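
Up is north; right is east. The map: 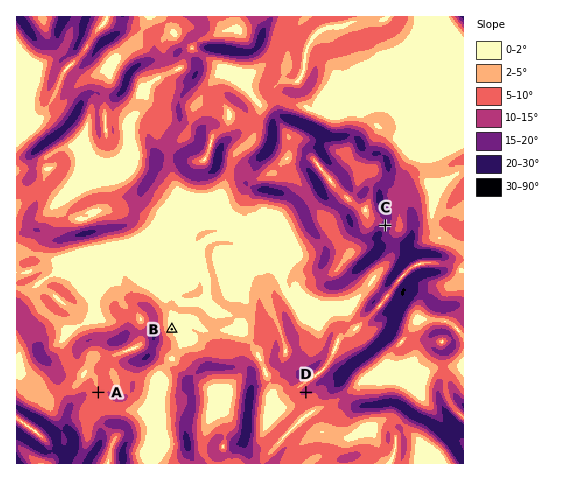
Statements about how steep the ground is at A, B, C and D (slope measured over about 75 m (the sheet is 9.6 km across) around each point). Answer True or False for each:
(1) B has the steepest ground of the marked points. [False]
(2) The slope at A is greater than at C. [False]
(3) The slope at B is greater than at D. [False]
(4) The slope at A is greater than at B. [True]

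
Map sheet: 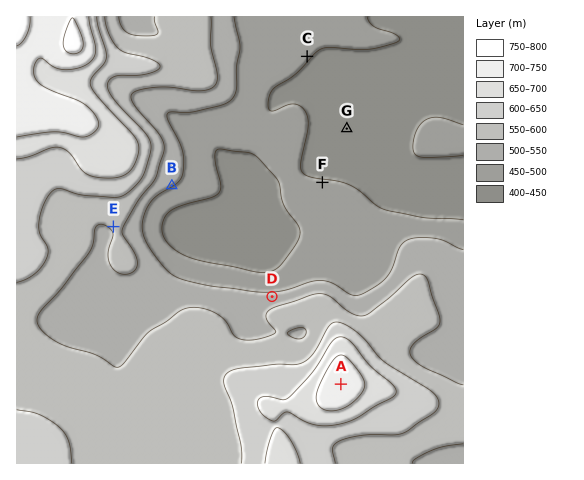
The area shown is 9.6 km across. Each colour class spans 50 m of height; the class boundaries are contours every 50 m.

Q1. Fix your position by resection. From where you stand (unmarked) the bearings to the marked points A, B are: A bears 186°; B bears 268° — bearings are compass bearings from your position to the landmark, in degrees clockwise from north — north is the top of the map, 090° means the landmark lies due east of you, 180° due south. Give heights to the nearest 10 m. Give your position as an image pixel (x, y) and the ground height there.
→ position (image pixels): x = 362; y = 179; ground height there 430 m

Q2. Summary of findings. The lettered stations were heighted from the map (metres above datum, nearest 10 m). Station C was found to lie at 450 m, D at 520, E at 550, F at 460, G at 410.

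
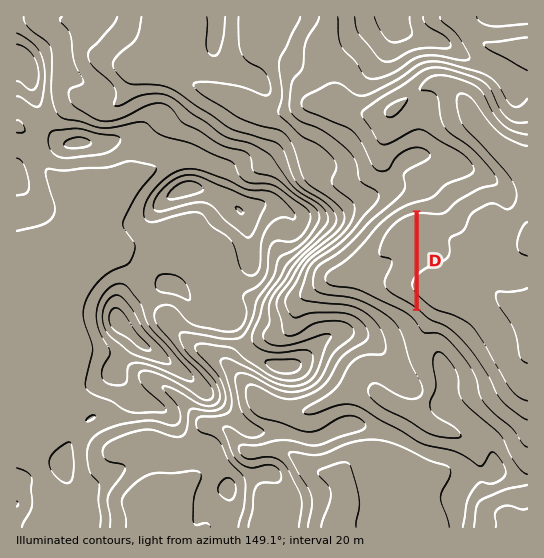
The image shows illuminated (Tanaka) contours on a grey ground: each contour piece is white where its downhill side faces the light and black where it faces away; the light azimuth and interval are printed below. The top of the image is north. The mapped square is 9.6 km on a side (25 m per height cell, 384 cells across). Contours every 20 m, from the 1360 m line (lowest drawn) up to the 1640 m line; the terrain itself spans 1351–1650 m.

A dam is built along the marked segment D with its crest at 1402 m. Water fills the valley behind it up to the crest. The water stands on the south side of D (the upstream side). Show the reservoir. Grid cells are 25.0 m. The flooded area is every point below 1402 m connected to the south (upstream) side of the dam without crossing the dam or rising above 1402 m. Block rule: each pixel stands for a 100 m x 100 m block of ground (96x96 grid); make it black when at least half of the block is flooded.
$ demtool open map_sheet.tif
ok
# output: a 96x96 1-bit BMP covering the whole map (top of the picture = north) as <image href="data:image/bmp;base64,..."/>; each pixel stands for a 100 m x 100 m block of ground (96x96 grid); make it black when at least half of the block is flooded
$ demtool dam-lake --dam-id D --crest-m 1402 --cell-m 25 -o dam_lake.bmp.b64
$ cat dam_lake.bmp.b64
<image width="96" height="96" href="data:image/bmp;base64,Qk2+BAAAAAAAAD4AAAAoAAAAYAAAAGAAAAABAAEAAAAAAIAEAAATCwAAEwsAAAIAAAAAAAAA////AAAAAAAAAAAAAAAAAAAAAAAAAAAAAAAAAAAAAAAAAAAAAAAAAAAAAAAAAAAAAAAAAAAAAAAAAAAAAAAAAAAAAAAAAAAAAAAAAAAAAAAAAAAAAAAAAAAAAAAAAAAAAAAAAAAAAAAAAAAAAAAAAAAAAAAAAAAAAAAAAAAAAAAAAAAAAAAAAAAAAAAAAAAAAAAAAAAAAAAAAAAAAAAAAAAAAAAAAAAAAAAAAAAAAAAAAAAAAAAAAAAAAAAAAAAAAAAAAAAAAAAAAAAAAAAAAAAAAAAAAAAAAAAAAAAAAAAAAAAAAAAAAAAAAAAAAAAAAAAAAAAAAAAAAAAAAAAAAAAAAAAAAAAAAAAAAAAAAAAAAAAAAAAAAAAAAAAAAAAAAAAAAAAAAAAAAAAAAAAAAAAAAAAAAAAAAAAAAAAAAAAAAAAAAAAAAAAAAAAAAAAAAAAAAAAAAAAAAAAAAAAAAAAAAAAAAAAAAAAAAAAAAAAAAAAAAAAAAAAAAAAAAAAAAAAAAAAAAAAAAAAAAAAAAAAAAAAAAAAAAAAAAAAAAAAAAAAAAAAAAAAAAAAAAAAAAAAAAAAAAAAAAAAAAAAAAAAAAAAAAAAAAAAAAAAAAAAAAAAAAAAAAAAAAAAAAAAAAAAAAAAAAAAAAAAAAAAAAAAAAAAAAAAAAAAAAAAAAAAAAAAAAAAAAABgAAAAAAAAAAAAAAHgAAAAAAAAAAAAAAfgAAAAAAAAAAAAAAfgAAAAAAAAAAAAAA/gAAAAAAAAAAAAAAfgAAAAAAAAAAAAAAfgAAAAAAAAAAAAAA/gAAAAAAAAAAAAAB/gAAAAAAAAAAAAAB/gAAAAAAAAAAAAAA/gAAAAAAAAAAAAAA/gAAAAAAAAAAAAAAfgAAAAAAAAAAAAAAfgAAAAAAAAAAAAAAPgAAAAAAAAAAAAAAHgAAAAAAAAAAAAAABgAAAAAAAAAAAAAAAAAAAAAAAAAAAAAAAAAAAAAAAAAAAAAAAAAAAAAAAAAAAAAAAAAAAAAAAAAAAAAAAAAAAAAAAAAAAAAAAAAAAAAAAAAAAAAAAAAAAAAAAAAAAAAAAAAAAAAAAAAAAAAAAAAAAAAAAAAAAAAAAAAAAAAAAAAAAAAAAAAAAAAAAAAAAAAAAAAAAAAAAAAAAAAAAAAAAAAAAAAAAAAAAAAAAAAAAAAAAAAAAAAAAAAAAAAAAAAAAAAAAAAAAAAAAAAAAAAAAAAAAAAAAAAAAAAAAAAAAAAAAAAAAAAAAAAAAAAAAAAAAAAAAAAAAAAAAAAAAAAAAAAAAAAAAAAAAAAAAAAAAAAAAAAAAAAAAAAAAAAAAAAAAAAAAAAAAAAAAAAAAAAAAAAAAAAAAAAAAAAAAAAAAAAAAAAAAAAAAAAAAAAAAAAAAAAAAAAAAAAAAAAAAAAAAAAAAAAAAAAAAAAAAAAAAAAAAAAAAAAAAAAAAAAAAAAAAAAAAAAAAAAAAAAAAAAAAAAAAAAAAAAAAAAAAAAAAAAAAAAAAAAAAAAAAAAAAAAAAAAAAAAAAAAAAAAAAAAAA="/>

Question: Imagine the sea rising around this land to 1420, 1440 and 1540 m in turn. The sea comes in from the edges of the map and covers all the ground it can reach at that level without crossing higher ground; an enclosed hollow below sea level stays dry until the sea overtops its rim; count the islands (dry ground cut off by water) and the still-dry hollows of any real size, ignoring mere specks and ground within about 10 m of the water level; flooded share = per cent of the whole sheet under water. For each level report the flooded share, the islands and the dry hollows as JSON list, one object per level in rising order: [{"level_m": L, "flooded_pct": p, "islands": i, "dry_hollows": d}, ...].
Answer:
[{"level_m": 1420, "flooded_pct": 15, "islands": 0, "dry_hollows": 0}, {"level_m": 1440, "flooded_pct": 22, "islands": 0, "dry_hollows": 0}, {"level_m": 1540, "flooded_pct": 63, "islands": 0, "dry_hollows": 0}]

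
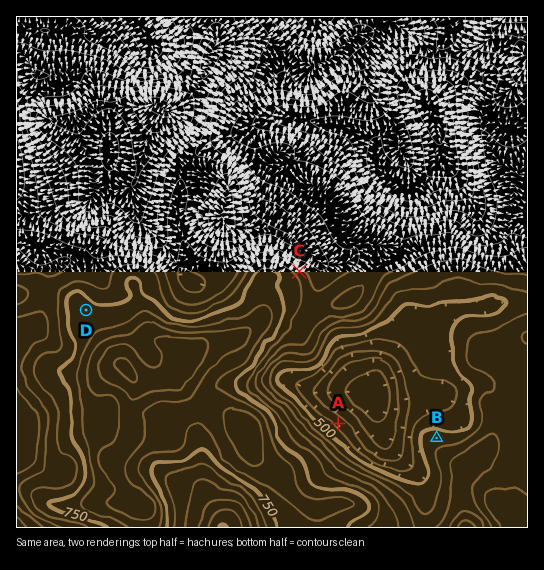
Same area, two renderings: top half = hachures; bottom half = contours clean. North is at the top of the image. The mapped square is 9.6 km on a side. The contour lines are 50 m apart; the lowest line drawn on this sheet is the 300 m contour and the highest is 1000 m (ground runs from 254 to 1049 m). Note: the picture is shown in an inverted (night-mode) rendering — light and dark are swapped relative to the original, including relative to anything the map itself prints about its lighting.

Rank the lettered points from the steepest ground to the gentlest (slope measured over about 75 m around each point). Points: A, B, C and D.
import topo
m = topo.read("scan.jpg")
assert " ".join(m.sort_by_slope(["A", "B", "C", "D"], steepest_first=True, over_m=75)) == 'C A B D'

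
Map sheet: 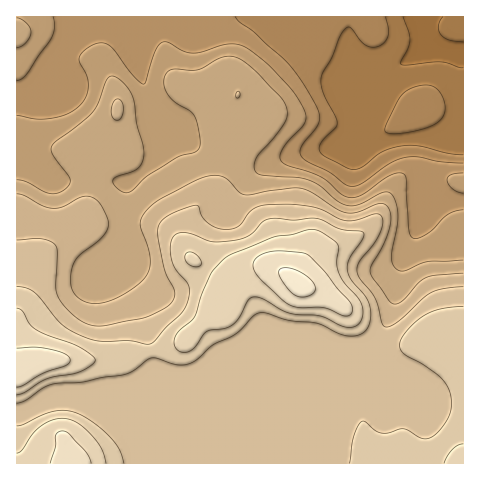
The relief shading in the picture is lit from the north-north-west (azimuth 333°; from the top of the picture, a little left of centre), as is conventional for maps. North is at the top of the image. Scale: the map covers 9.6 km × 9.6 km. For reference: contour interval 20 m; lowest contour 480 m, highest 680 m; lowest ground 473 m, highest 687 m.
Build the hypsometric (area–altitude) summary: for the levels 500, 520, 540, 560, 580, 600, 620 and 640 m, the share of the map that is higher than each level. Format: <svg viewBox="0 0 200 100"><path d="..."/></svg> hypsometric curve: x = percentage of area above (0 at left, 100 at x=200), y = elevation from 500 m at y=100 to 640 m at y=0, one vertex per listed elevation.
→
<svg viewBox="0 0 200 100"><path d="M185 100l-11-14-18-15-20-14-29-14-16-14-52-15-21-14"/></svg>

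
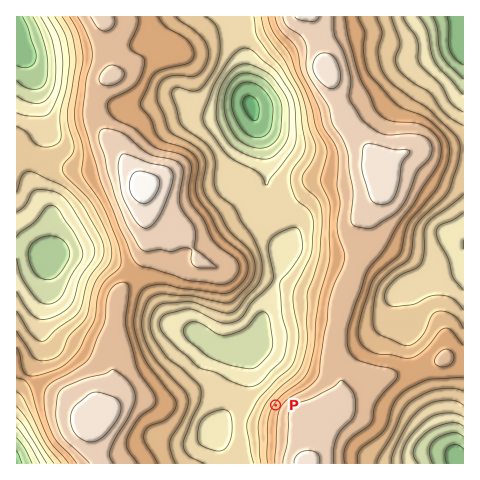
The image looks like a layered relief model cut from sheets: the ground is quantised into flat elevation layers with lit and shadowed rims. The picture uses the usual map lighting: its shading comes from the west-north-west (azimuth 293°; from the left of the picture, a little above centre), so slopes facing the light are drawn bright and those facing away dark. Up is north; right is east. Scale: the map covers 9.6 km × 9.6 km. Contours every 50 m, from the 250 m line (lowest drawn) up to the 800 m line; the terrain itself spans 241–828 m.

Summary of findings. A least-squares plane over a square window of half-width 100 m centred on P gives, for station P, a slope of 18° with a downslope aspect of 302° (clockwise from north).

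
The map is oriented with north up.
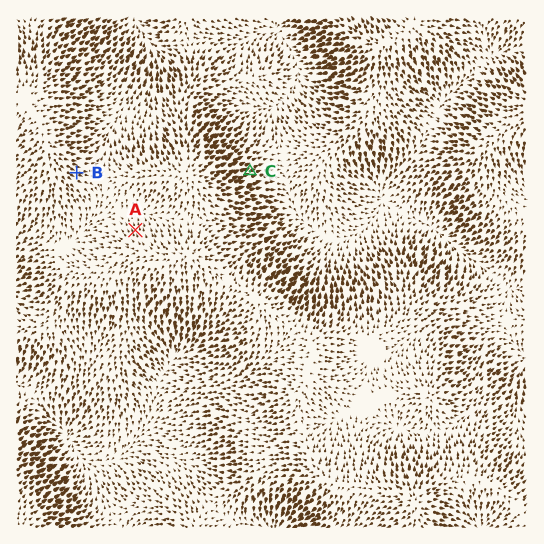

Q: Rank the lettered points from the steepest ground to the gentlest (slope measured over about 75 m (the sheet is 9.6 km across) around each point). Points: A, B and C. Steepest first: C B A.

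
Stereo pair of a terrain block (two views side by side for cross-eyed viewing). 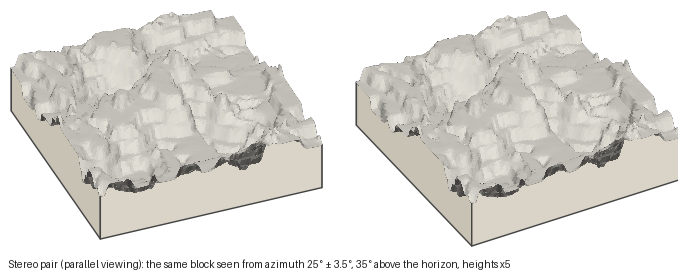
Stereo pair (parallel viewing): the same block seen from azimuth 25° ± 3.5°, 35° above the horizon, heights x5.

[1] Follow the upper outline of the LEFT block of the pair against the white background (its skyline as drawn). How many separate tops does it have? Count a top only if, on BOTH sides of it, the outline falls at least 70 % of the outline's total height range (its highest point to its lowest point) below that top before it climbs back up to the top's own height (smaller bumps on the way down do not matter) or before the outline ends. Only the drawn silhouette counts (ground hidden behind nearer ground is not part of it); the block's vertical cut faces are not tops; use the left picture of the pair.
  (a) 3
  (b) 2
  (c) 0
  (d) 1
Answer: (c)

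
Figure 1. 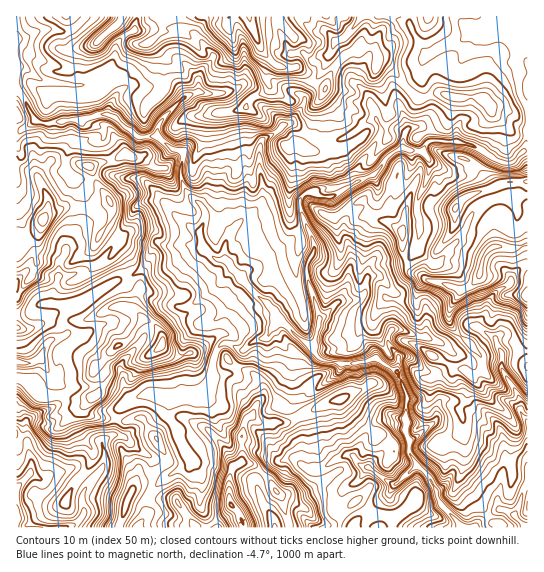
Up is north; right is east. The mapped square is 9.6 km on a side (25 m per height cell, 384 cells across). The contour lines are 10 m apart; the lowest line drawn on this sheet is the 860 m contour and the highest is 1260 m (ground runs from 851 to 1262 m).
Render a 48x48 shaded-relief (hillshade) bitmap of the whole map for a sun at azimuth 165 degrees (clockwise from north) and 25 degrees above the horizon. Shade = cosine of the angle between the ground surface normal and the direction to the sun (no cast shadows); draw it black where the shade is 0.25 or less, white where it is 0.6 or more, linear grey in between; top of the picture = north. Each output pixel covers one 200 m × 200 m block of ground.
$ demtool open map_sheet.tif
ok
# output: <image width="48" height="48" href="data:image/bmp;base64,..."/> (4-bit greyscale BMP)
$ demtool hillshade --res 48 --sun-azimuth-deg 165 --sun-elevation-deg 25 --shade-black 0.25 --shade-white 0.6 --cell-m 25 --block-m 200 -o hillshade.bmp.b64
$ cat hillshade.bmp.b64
<image width="48" height="48" href="data:image/bmp;base64,Qk32BAAAAAAAAHYAAAAoAAAAMAAAADAAAAABAAQAAAAAAIAEAAATCwAAEwsAABAAAAAAAAAAAAAAABEREQAiIiIAMzMzAERERABVVVUAZmZmAHd3dwCIiIgAmZmZAKqqqgC7u7sAzMzMAN3d3QDu7u4A////AGis21IVunVnQ2qFaJiMdpqIiLzIbctUa3eJunU1qod3VFiEaKmZd4qXZYu3nLqHiHdleYZDioZlVTVleaiGeHeYU1iGu6mZqGVUWIUyWYUzVSNXiGVVeIZodBVam7mZmZV2VpcyR4dEVSJ5liIlaJhFqjFcmsuZiaiZh4lURWiGZkJqhDRXdneHvqS8usupiZmrupmGRHiHd1M3doeJmXiri6vLqru5mom93KiFRolniHNGibuqq7uqiGd4mZqqu4q87cund3Z4iHRHm7y6q7uodWUUeJmqy6mJve7KmGV4dkQmmZq7u8unZnlzaImrubuHit24ZlZmVFQjh1aJu8y6nJm4d4q7ir24d5zJZVZ2VWZSWGVVaKzM3periJvKjLqYdmnLqHiIh2dkR2VVIki92Zmsur3brqd3d3irvcupmXdmVFVWUAA3Y6qry7vJu1Vnd3irvv/sy4h1RGZTIgAABYWKmYmXuHdXd2asqu/s24dTNFZSJphQaXWIdniJhsuWd1R7tnuneZVlNFVEas3szLdWZ4d5d8u4d2VGmFd1JIeJdUVpZ4i+qZdXmWV5eZmqiIdlaXRGVWiJmFarZGecuGmK2WeqinZ4h3iId2NGiHZneHiZhFZ5y6uozLqsqqh3h2VndlVnh3ZnaKmHqFVWq5qon/2928uZmoZEVniIhmZmiqiHu4dleIrcnf/aqa7Jm7p1Vnd2Z3ZmmpiIq7mFWJrbh7/6ZZvamby5hmZmZnZoiIiIirmXaJd1RFq7lam6mavMuHh2ZmeJd3iXR7qYeHQ1RVeauJmqh5qrund3doiYiIepR6uqiIVYdlWbqom6l3mpq5iIh5mIiIiJmZu8qZdWl1RXZ2i8qHepeqmIiIl3iImJy6usuIhkiWZVVVacuYeKZod4mHmHd4qLuqqZlnd2enZndlRZqYeKhWeJiImZh4qJU2iHZWd2aZZnd2VWd3d3qHipmpmqqIqkAAJlZmdlJZl3d2dlZmZEaKzazKrLqYr5eEADV2hEIUZ4iGdmd4dWit7q3Lq7mprv/thCNmdUQzMyNGZYeIib3uupm7qamqq97e26NGRVd2QAAFVWdUR5uqVIaqqamaqqqr28ojRXZUNGUlVUZURFQTSLerqqp2eIiIrKyWh1MkaauVNDNEVTFmbOy8y72kNniIiam5moh5u5qnRVRERDfOl7zN7u/pVomal4mqiau6q6mYerqqhoq900eave3N2aypmHmrupm5mpmGmrzN3Kl5+zEjNYq925zJmJmKq6qqmIeGl4iJq6dnraZEQze7qonKmbmZeIdmZmaHd3iIeJh3ituaqFabzKaamsuoZlRERWeGZ4mZmImZmauqzKqszJZqqryndmZmVmd3d4mrypq7qZvJvcypeIdZuoqodmd2Znd3d4ia7ZrMuqu7vLuXeKlliXeZiHd2Znd3ZlVVjsdpvLqcy8mIqYmWRmd4mZh3Znd4h2dSFtlWmqqqqbiIh3iqZFZniqmHd3d4mYqEAKyHiJqpiaiJdYm7lEVniaiIh3dw=="/>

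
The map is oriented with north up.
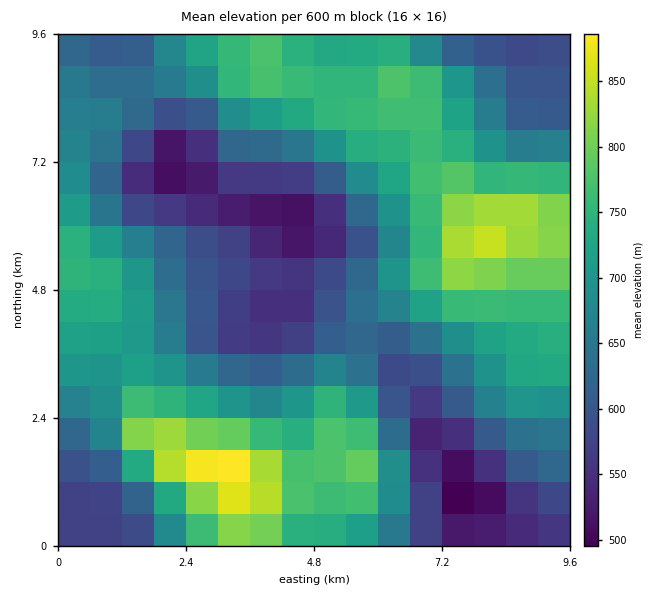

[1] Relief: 480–900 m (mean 670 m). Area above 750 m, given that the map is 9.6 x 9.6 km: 21.7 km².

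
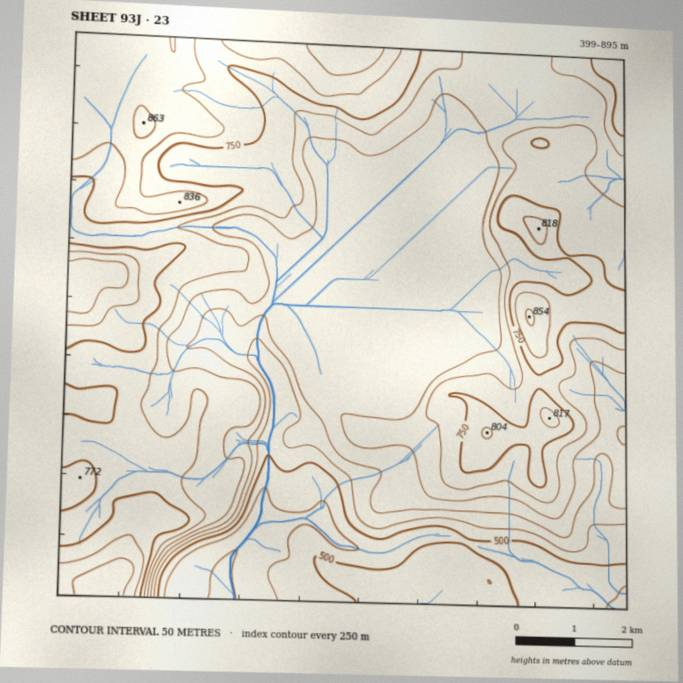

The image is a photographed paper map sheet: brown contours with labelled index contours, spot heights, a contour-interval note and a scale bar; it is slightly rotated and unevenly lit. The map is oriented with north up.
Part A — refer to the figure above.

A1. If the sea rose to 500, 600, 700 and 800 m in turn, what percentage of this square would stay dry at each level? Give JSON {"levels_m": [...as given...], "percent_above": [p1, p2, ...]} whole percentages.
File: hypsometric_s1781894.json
{"levels_m": [500, 600, 700, 800], "percent_above": [92, 82, 44, 10]}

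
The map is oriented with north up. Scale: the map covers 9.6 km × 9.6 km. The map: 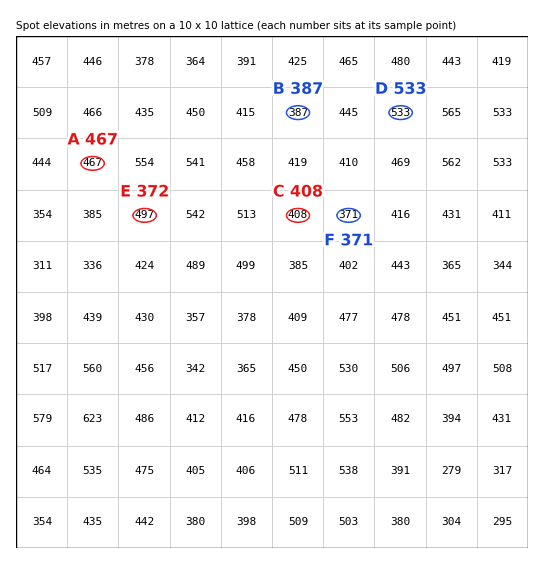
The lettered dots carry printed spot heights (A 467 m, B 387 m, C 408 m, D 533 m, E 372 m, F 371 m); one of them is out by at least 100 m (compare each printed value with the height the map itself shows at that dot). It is E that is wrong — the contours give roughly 497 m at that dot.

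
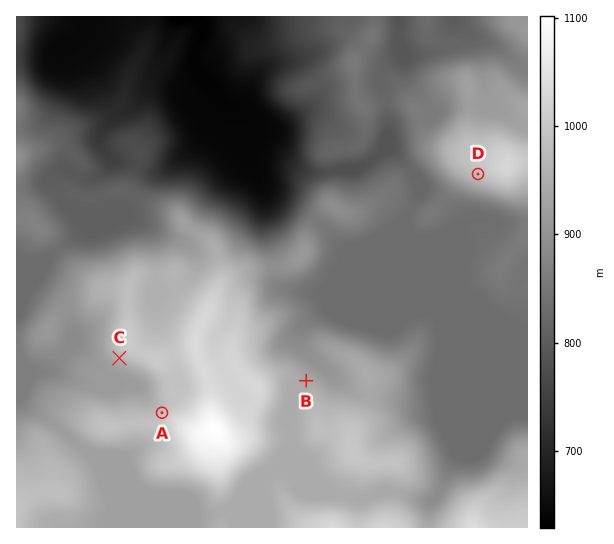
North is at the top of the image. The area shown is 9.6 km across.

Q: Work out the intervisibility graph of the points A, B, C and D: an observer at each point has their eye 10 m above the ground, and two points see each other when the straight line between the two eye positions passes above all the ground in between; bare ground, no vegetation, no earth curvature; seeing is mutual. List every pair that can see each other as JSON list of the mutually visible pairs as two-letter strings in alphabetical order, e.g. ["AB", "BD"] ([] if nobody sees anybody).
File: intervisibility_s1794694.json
["AC", "BD"]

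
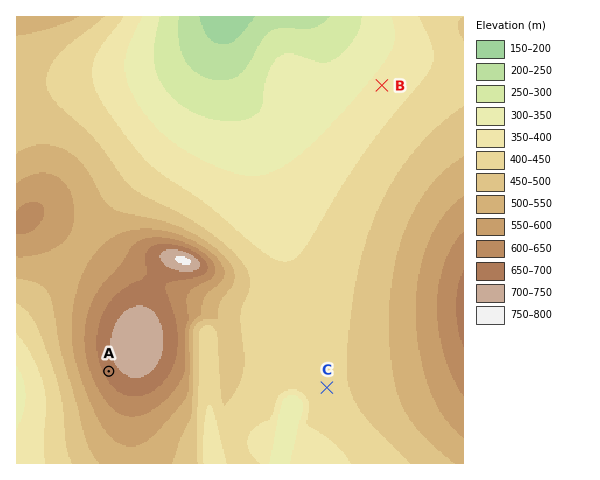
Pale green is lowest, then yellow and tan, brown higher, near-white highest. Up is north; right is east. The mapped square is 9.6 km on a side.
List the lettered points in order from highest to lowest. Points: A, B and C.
A C B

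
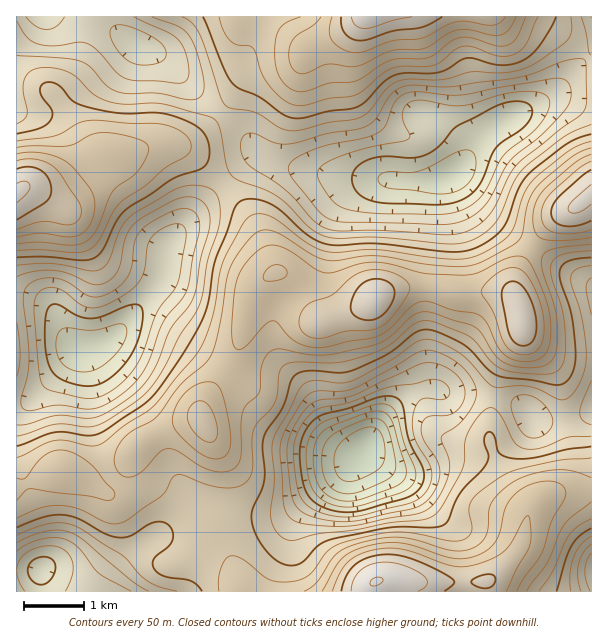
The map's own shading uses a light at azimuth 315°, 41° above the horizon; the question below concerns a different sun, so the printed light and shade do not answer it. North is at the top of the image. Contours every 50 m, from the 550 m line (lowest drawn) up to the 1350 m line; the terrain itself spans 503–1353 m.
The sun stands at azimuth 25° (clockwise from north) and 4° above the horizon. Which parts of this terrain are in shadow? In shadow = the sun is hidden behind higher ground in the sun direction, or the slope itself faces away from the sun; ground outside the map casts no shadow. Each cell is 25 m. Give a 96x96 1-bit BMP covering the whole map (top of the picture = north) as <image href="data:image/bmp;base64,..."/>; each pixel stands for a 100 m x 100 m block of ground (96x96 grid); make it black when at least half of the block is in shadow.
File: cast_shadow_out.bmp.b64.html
<image width="96" height="96" href="data:image/bmp;base64,Qk2+BAAAAAAAAD4AAAAoAAAAYAAAAGAAAAABAAEAAAAAAIAEAAATCwAAEwsAAAIAAAAAAAAA////AAAAAAD/////wAAD////AAD/////gAAAAAAABgD/////AAAAAAAABwD////8AAAAAAAABxj////AAAAAAAAAAhz////gAAAAAAAAAB7////wAAAAAAAAAB/////4AAAAAAAAAB/////4AHAAAAAAAB/////8AHgAAAAIAB/////8APwAAB4+AB/////+AP8/4f8/AB//////gP////+/AA//////wP/////QAA///g//8P/////AAAA//Af/+P/////gAAAf8Af//P/////gAAAf4AP//P/////wAAAPgAP//P/////4AAAGAAP/+P/////8AAAAAHP/+f/////+AAAAAHH/8f//////AAAAADH/4f//////gAAAAAH/wf//////wAAAAAD/gf///////AAAAAD/gf///////wAAAAB/Af///////4AAAAB+Af///////8AAAAA8Af///////+AAAAAQAP///////+AAAAAAAP////////CAAAAAAP////////DAAAAAAH////////jwAAAAAH////////j/8AAAAH////////D//AAAAH////////D//wAAAH///////+D//4AAAH///////8D//8AAAH///////4D//+AAAH///////wD///AAAH///////gD///ABwD///////AD///gB4D//////+AD///wD8D//////8AD///wD8B+H////8AD///4H8AwD////4AD///4H+AAB////4AD///8P+AAA8P//4ED////v+DAAAH//wPD/////+DgAAD+Hgfj/////8BgAAAAAA/z/////8AAAAAAAA/7/////4AAAAAAAB///////wAAAAAAAB///////gAAAAAAAB///////AAAAAAAAD//////+AAAAAAAAD////f//AAAAAAAAD////f//gAA4AAAAH///+f//gAD//4AAH///8f//wAP//+AAH///4f//4B////wAH///gP//4H////8AH//+AP//4P/////AH//4AP//4P/////gCAAgAP//+P/////wAAAAAH/////////4AAAAAH/////////8AAAAAD//v//////+AAAAAAH/P///////AAAAAAD/P///////AAAAAAD8P///////gAAAAABwP///////wAAAAAAAP///////4AAAAAAAP///////8AAAAAAAP///////+AAAAAAAP////////AAAAAAAf////////wDgAAAA/////////4D4AAAD/////////8D8AAAP/////////+L8AAAf///////////4AAA////////////wAAD////////////AAAH///////////8AAA////////////8AAB////////////4AAD//+P////////4AAD//+P4///////wAAH//+Pw///////wAAH//+HAf//////gAAP//+GAf////8CAAAP//+AAP////4AAAAP//8AAP////wAAAAf//8AAP////wAAAAf//4AAH////gAA="/>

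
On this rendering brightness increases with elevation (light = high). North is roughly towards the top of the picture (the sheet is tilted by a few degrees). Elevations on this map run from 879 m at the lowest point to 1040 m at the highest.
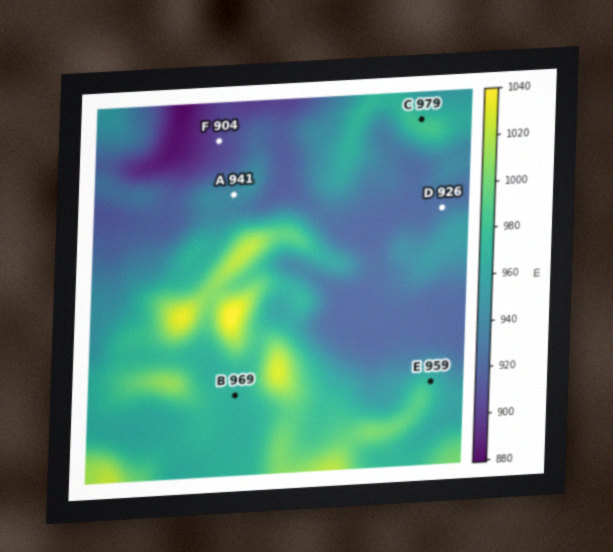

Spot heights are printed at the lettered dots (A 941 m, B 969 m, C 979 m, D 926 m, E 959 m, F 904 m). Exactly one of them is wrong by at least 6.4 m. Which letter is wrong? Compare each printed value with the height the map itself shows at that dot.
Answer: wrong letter E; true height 971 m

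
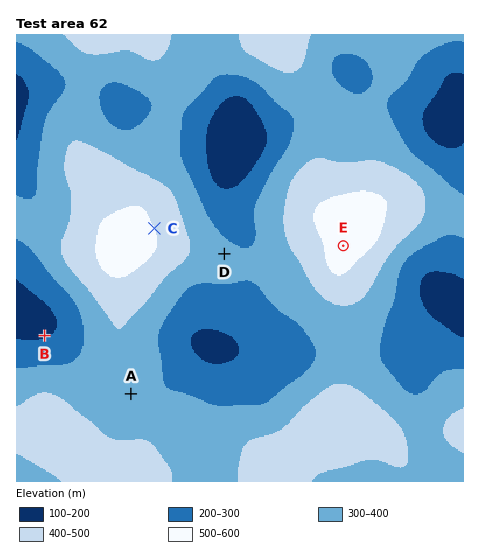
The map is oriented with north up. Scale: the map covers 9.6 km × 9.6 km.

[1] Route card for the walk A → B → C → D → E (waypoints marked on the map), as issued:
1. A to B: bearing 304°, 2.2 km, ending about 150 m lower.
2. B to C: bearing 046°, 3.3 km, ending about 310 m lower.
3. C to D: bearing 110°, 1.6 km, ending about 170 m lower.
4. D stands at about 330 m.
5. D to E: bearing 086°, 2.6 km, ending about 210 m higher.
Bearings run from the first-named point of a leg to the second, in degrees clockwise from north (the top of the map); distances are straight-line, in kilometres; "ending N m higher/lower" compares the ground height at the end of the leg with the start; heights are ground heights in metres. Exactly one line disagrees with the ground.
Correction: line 2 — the sense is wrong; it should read higher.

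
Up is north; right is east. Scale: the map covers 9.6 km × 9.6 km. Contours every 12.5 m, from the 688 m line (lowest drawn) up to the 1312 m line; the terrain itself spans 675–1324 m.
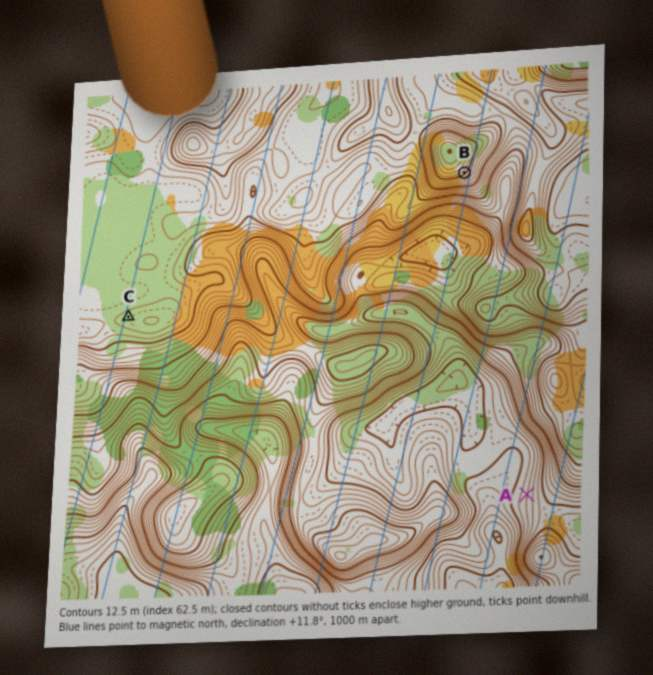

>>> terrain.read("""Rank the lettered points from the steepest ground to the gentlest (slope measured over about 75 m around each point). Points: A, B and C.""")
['B', 'A', 'C']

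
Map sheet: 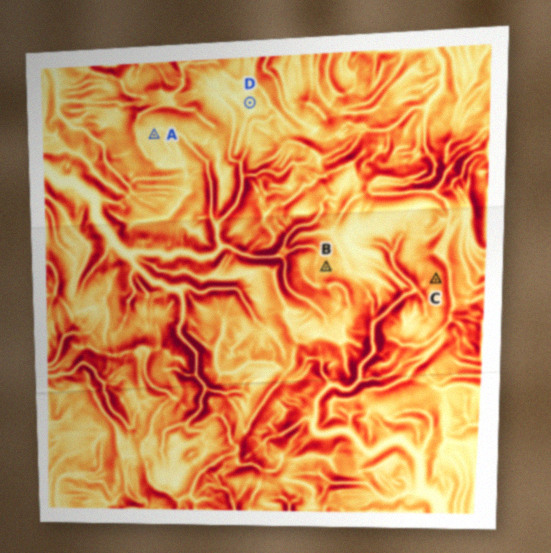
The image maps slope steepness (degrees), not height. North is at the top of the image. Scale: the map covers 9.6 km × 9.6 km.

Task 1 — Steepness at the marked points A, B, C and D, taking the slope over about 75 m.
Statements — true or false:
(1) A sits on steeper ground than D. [true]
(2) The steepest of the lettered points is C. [true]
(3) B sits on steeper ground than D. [true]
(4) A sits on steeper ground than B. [false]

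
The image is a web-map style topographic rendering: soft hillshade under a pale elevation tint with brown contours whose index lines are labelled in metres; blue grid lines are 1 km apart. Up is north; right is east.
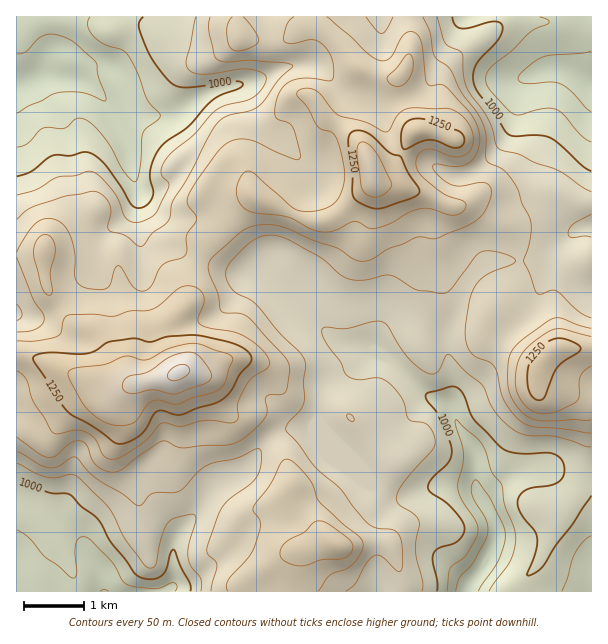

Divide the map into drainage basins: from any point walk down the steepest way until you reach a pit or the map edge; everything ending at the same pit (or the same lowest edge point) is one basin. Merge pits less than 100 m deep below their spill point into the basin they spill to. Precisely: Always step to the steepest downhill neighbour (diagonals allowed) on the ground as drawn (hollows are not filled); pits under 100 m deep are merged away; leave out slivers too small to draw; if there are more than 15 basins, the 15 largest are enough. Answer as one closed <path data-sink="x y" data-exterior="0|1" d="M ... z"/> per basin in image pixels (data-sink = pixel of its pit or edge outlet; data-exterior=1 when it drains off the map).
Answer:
<path data-sink="467 591" data-exterior="1" d="M374 181l-32 30-10 7-9 4-20-4-39-16-9-6-3 2-47 45-13 33-4 26-20 25 0 11 10 31 2 3 11 0 16 7 13 23 11 13 9 3 12 0 16 13 10 15 11 25 0 24 3 9 14 18 25 20-4-1-22 7-5 4-5 12-1 27 297 1 1-191-13-3-12-6-21-6-6-6 2-18-9 0-18-8-21-14-8-10 0-6 4-10 20-20 7-13 3-26-6-21-8-10-30-18-26 0-24-12-27-8-19-2z"/><path data-sink="17 83" data-exterior="1" d="M302 16l-286 1 1 409 21-2 18-10 12-11 19-11 26 2 22-10 41-10 4-3-11-27-1-17 20-25 4-26 13-33 47-45 3-2 9 6 44 18 21 0 13-9 30-26 0-11 6 0 11-5 8-8 18-30-13-33-4-20-11 1-28-11-9-8-6-10-18-19-6-3-17 0z"/><path data-sink="591 83" data-exterior="1" d="M591 16l-289 1 1 11 17 0 6 3 18 19 6 10 9 8 28 11 6 0 9-4-4 3 0 8 8 25 9 20-18 30-8 8-11 5-6 0 1 6 7 4 19 2 27 8 24 12 26 0 30 18 8 10 6 21-3 26-7 13-20 20-4 10 0 6 14 14 33 18 9 0 6-7 9-6 35-1z"/><path data-sink="104 591" data-exterior="1" d="M191 372l-11 0-12 6-33 6-22 10-26-2-19 11-12 11-18 10-22 2 1 166 222 0 1-8 5-6 36-20 12-6 16-4 21-8-24-18-14-18-3-9 0-24-11-25-10-15-16-13-12 0-9-3-11-13-10-21-7-5z"/>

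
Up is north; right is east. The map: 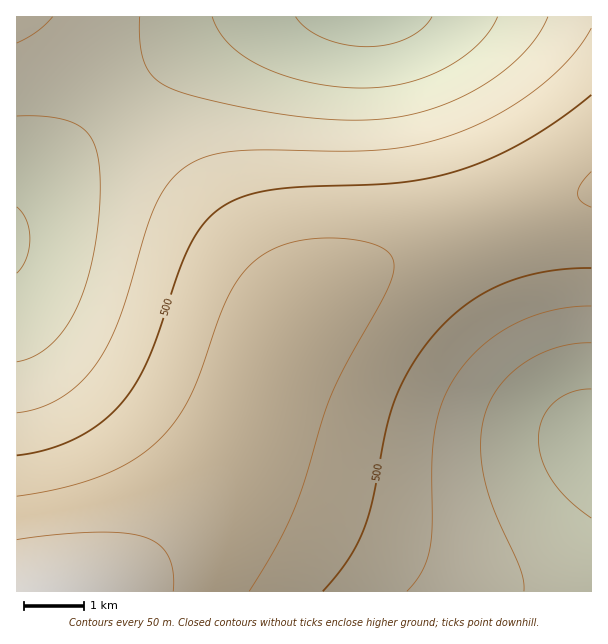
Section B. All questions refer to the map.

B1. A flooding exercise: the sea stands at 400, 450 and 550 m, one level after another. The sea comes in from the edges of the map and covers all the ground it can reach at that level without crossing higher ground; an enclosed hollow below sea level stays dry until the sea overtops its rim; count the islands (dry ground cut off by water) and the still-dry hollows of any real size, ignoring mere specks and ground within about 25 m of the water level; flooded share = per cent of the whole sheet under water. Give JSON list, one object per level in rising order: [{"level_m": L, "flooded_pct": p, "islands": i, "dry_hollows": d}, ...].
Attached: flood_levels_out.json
[{"level_m": 400, "flooded_pct": 22, "islands": 0, "dry_hollows": 0}, {"level_m": 450, "flooded_pct": 42, "islands": 0, "dry_hollows": 0}, {"level_m": 550, "flooded_pct": 80, "islands": 0, "dry_hollows": 0}]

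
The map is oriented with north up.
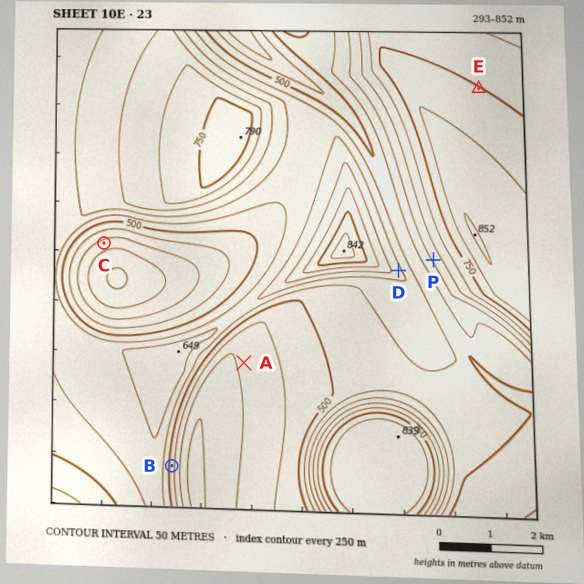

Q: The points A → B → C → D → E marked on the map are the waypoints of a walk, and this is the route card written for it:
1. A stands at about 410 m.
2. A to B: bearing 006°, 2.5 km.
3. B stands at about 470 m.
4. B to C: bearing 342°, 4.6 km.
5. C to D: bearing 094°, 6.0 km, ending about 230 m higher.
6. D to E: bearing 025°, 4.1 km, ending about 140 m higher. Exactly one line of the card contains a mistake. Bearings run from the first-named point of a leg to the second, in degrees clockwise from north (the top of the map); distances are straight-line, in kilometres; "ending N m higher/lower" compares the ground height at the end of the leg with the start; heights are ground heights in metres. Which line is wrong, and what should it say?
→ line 2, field bearing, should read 215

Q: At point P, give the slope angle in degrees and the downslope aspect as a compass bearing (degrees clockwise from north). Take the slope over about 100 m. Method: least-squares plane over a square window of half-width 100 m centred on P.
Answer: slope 15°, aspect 241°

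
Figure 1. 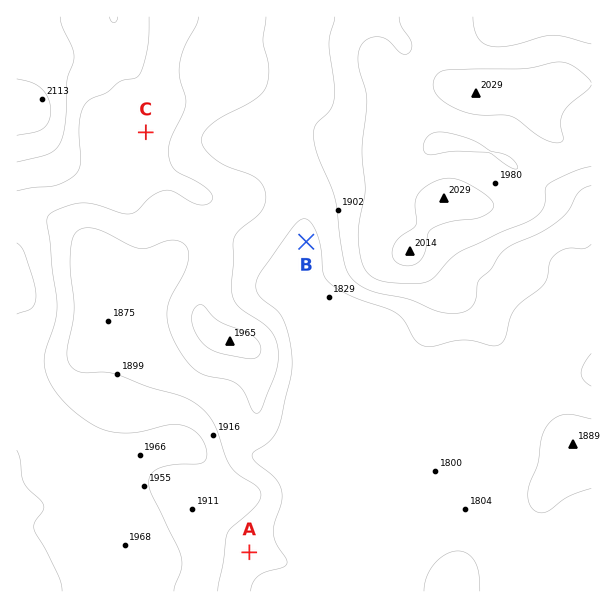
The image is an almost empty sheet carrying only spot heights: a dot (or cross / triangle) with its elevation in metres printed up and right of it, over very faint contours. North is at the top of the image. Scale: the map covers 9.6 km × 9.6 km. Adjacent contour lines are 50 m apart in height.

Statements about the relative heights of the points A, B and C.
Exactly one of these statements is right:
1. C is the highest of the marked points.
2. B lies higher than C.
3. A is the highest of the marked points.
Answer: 1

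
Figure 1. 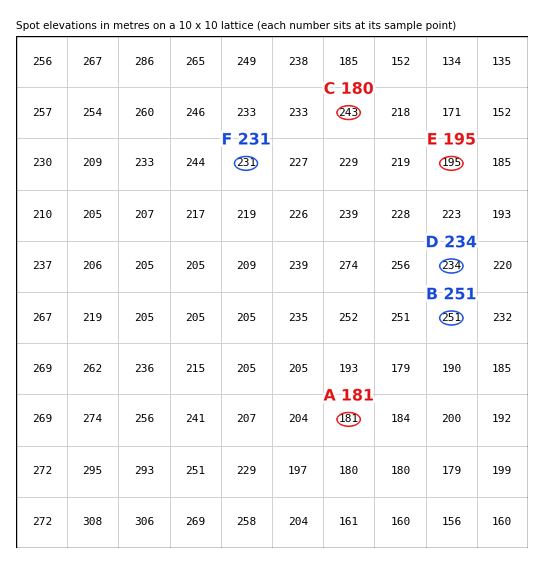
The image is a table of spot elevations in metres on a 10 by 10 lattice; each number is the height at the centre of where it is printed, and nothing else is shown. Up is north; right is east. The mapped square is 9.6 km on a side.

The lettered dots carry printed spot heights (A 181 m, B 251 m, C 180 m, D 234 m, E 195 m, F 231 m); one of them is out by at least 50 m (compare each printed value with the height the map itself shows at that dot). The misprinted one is C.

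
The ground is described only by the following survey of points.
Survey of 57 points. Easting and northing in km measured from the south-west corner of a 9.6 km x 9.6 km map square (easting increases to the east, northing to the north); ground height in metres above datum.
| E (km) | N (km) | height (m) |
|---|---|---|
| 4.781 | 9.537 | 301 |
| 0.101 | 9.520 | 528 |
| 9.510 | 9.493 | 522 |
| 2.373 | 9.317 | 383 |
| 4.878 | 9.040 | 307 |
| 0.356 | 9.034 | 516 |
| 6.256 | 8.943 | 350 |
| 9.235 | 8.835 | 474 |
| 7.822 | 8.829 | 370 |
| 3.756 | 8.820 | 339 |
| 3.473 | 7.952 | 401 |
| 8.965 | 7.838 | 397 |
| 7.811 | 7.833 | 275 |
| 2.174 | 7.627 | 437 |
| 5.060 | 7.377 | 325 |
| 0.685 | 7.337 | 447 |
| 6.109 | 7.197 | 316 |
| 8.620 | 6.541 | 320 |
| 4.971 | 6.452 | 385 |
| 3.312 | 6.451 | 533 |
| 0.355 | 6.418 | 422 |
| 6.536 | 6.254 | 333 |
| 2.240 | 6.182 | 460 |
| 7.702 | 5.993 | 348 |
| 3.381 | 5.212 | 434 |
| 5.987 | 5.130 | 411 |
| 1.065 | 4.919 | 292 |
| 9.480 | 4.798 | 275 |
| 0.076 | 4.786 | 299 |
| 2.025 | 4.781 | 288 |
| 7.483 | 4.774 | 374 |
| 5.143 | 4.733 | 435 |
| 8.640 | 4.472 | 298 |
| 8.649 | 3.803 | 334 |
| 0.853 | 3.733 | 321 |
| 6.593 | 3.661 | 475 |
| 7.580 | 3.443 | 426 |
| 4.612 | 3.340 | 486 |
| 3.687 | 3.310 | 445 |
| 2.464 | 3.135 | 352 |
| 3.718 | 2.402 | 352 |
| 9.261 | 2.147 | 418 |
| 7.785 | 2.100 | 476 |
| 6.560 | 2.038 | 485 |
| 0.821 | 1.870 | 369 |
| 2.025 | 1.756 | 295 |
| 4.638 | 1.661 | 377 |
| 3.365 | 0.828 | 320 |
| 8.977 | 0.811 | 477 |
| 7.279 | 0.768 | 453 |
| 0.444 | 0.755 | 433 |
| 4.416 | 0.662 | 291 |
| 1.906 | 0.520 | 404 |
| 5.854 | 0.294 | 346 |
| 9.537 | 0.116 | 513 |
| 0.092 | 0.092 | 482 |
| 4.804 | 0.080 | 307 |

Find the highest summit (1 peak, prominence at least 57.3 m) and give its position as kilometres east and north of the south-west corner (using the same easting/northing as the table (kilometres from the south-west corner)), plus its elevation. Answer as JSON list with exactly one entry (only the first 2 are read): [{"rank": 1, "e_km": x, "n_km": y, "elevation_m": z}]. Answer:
[{"rank": 1, "e_km": 3.24, "n_km": 6.36, "elevation_m": 535}]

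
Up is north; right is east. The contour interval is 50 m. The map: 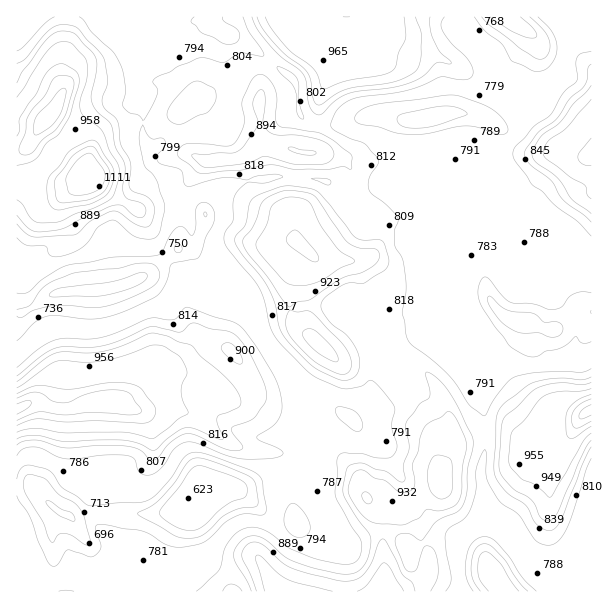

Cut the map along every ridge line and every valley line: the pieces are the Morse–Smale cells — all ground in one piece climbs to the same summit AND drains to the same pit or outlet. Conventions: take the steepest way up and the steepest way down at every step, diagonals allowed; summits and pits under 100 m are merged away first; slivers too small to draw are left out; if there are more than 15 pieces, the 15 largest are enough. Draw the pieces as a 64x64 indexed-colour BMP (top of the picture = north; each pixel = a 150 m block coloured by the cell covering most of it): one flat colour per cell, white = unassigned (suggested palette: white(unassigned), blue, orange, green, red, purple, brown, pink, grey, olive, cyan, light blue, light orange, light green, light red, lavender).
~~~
<image width="64" height="64" href="data:image/bmp;base64,Qk12CAAAAAAAAHYAAAAoAAAAQAAAAEAAAAABAAQAAAAAAAAIAAATCwAAEwsAABAAAAAAAAAA////ALR3HwAOf/8ALKAsACgn1gC9Z5QAS1aMAMJ34wB/f38AIr28AM++FwDox64AeLv/AIrfmACWmP8A1bDFAAAAAAAAAAAAAAAABERERERERERERETd3d3d3Xd3dwAAAAAAAAAAAAAAAAAERERERERERERERE3d3d3Xd3d3cAAAAAAAAAAAAAAAAERERERERERERERERN3d3dd3d3d3AAAAAAAAAAAAAABERERERERERERERERE3d3dd3d3d3cAAAAAAAAAAAAAAERERERERERERERERETd3d13d3d3dwAAAAAAAAAAAAAARERERERAAABERERETd3d3Xd3d3d3cAAAAAAAAAAAAABEREREQAAABERERERN3d3dd3d3d3d3AAAAAAAAAAAAAERERERAAAAERERERE3d3d13d3d3d3cAAAAiAAAAAAAARERERAAAAARERERE3d3d3Xd3d3d3dwAAIiIiIiIiIiJERERAAAAARERERO7d3d3dd3d3d3d3AAIiIiIiIiIiIiRERAAAAABERE7u7u3d3d13d3d3d3cAIiIiIiIiIiIiIkQgAAAAAERETu7u7u3d3Xd3d3d3dyIiIiIiIiIiIiIiIiIiIiIiRETu7u7u7d3dd3d3d3d3IiIiIiIiIiIiIiIiIiIiIiJETu7u7u7t3d13d3d3d3ciIiIiIiIiIiIiIiIiIiIiIkRO7u7u7u7d3Xd3d3d3dyIiIiIiIiIiIiIiIiIiERIiRO7u7u7u7u3dd3d3d3d3IiIiIiIiIiIiIiIiEREREREe7u7u7u7u7d13d3d3d3ciIiIiIiIiIiIiIhERERERER7u7u7u7u7gDXd3u7u3dyIiIiIiIiIiIiIhEREREREREe7u7u7uAAAAu7u7u7t3IiIiIiIiIiIiIhERERERERERFmbu7u4AAAC7u7u7u7ciIhESIiIRERERERERERERERZmZm7u4AAAALu7u7u7uxEREREREREREREREREREREWZmZmZu7gAAAAu7u7u7u7ERERERERERERERERERERERZmZmZmAAAAAAC7u7u7u7sRERERERERERERAAERERERZmZmZmAAAAAAALu7u7u7uxEREREREREREQAAABERERZmZmZmAAAAAAALu7u7u7u7EREREREREREREQAAERERZmZmZmAAAAAAAAu7u7u7u7sREREREREREREREAARERZmZmAAAAAAAAAAC7u7u7u7uxERERERERERERERERERZmZmAAAAAAAAAAALu7u7u7u7ERERERERERERERERERZmZmAAAAAAAAAKqqqqu7u7u7sRERERERERERERERERFmZgAAAACqAAAKqqqqqru1W7uxERERERERERERERERFmZmAAAAAKqqAKqqqqqqVVVVW7iBEREREREREREREREWZmAAAAAACqqqqqqqqgBVVVVVWIgREREREREREREREWZmYAAAAAAAqqqqqqqqAFVVVVVYiIiIEREREREREREWZmZgAAAAAACqqqqqqqAABVVVVViIiIiIiIgREREREWZmZmYAAAAAAKqqqqqqoAAFVVVVWIiIiIiIiIgREREWZmZmZgAAAAAAqqqqqqqgAABVVVVYiIiIiIiIiIEREWZmZmZmYAAAAAqqqqqqqqAAAFVVVViIiIiIiIiIiBEWZmZmZmZgAAAACqqqqqqqAAAABVVVWIiIiIiIiIiIgAZmZmZmZmAAAAAKqqqqqqoAAAAFVVVYiIiIiIiIiIiABmZmZmZmAAAAAACqqqqqoAAAAAVVVViIiIiIiIiIiIAAZmZmZmYAAAAAAKqqqqqgAAAABVVVWIiIiIiIiIiIgABmZmZmZgAAAAAAqqqqqqAAAABVVVVYiIiIiIiIiIiAAGZmZmYAAAAAAAqqqqqqpQAABVVVVViIiIiIiIAIiIAABmZmAAAAAAAACqqqqqpVUFVVVVVVWIiIiIiAAACIAAAGZmAAAAAAMwAKqgBVVVVVVVVVVVVZAAAAiAAAAAAzAAAAYAAAAAAzAAAAAFVVVVVVVVVVVVmQAAAAAAAAAzMwAAADMzMzMzMAAAAAVVVVVVVVVVVVWZkAAAAAAAAzMzMAADMzMzMzMwAAAABVVVVVVVVVVVVZmZAAAAAAADMzMzMzMzMzMzMAAAAAAFVVVQAABVVVVVmZmQAAAAAAMzMzMzMzMzMzAAAAAAAAAAAAAAAAAA//+ZmZkAAAAAMzMzMzMzMzMzMAAAAAAAAAAAAAAAAA///5mZmZAAAAAzMzMzMzMzMzMzAAAAAAAAAAAAAAAA////mZmZmQAAADMzMzMzMzMzMwDMzAAADMAAAADAAA////+ZmZmZkAAAMzMzMzMzMzMwAMzMzMzMzMzMzMwA/////5mZmZmZmZAzMzMzMzMzMzAAzMzMzMzMzMzMzM//////mZmZmZmZkzMzMzMzMzMzMADMzMzMzMzMzMzMD/////+ZmZmZmZmTMzMzMzMzMzMwAMzMzMzMzMzMzMAA/////5mZmZmZmZMzMzMzMzMzMwAADMzMzMzMzMzAAAD/////mZmZmZmZkzMzMzMzMzMwAAAMzMzMzMzMwAAAAA////+ZmZmZmZmZMzMzMzMzMwAAAAzMzMzMzMAAAAAAD////5mZmZmZmZmTMzMwAAMAAAAAAAzMzMAAAAAAAAAA////mZmZmZmZmZAAAAAAAAAAAAAAAAzAAAAAAAAAAAD///+ZmZmZmZmZkAAAAAAAAAAAAAAAAMAAAAAAAAAAD////5mZmZmZmZmQAAAAAAAAAAAAAAAAAAAAAAAAAA//////"/>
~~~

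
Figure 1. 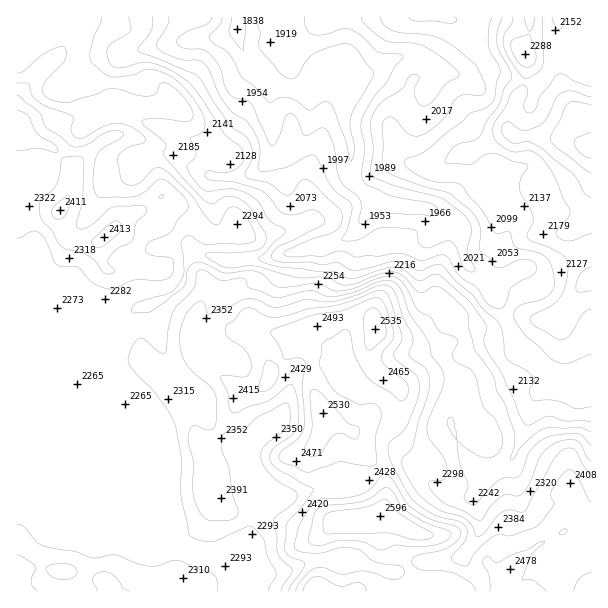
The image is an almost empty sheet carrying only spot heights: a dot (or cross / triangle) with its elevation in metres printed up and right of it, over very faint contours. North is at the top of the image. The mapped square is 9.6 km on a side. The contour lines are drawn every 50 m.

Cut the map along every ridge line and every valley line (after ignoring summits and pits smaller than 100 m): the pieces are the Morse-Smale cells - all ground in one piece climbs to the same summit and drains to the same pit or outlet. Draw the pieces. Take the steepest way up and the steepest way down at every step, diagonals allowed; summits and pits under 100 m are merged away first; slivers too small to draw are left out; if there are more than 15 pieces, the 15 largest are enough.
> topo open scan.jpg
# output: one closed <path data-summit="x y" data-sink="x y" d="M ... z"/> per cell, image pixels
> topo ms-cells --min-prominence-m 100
<path data-summit="380 516" data-sink="237 29" d="M479 16l-288 0 2 16 6 6-2 2-20 2-37 7-15 6-20 1-14 9-9 18 4 9 7 28 23-5 13 1 65 23 16 10 2 7-1 41 6 28 6 17-1 15 2 3-29-8-7 8-6 24-14 12-34 14-16 20-4 11-18 13-9-4-27 4-12-5-32 1 1 242 575-1 0-199-16 0-9-4-49-43-20-45-5-4-1-12-26-21-4-17 0-18-7-8-27-12-38-3-15-5-21-18-4-9 0-30-6-17-1-24-3-9-7-5-20-1 31-13 22 0 14-2 37 16 11 2 6-7 5-14 10 1 21-25 5-9z"/><path data-summit="591 147" data-sink="237 29" d="M591 16l-111 0-10 29-21 25-10-1-5 14-6 7-11-2-37-16-14 2-22 0-31 13 20 1 7 5 3 9 1 24 6 17 0 30 4 9 21 18 15 5 38 3 27 12 7 8 0 18 4 17 26 21 1 12 5 4 20 45 49 43 9 4 16-2z"/><path data-summit="104 237" data-sink="237 29" d="M189 16l-173 1 1 332 31 0 12 5 27-4 9 4 18-13 4-11 16-20 34-14 14-12 6-24 7-8 24 7 4-1 0-16-6-17-6-28 1-41-2-7-16-10-65-23-13-1-23 5-7-28-4-9 9-18 10-7 24-3 15-6 21-5 36-4 2-2-6-6z"/>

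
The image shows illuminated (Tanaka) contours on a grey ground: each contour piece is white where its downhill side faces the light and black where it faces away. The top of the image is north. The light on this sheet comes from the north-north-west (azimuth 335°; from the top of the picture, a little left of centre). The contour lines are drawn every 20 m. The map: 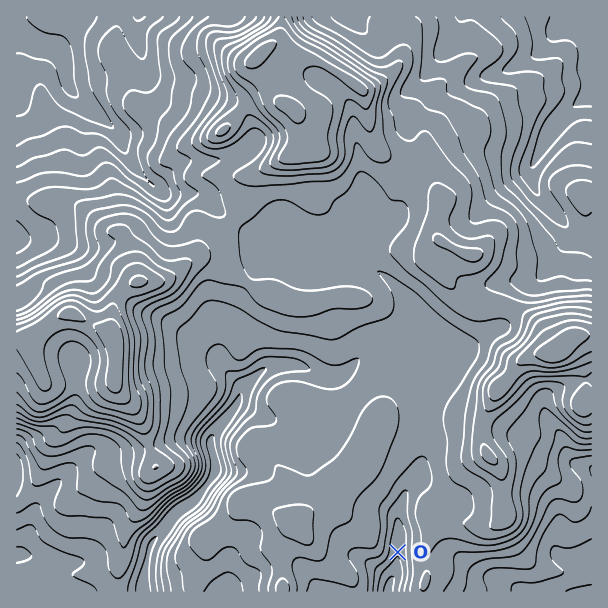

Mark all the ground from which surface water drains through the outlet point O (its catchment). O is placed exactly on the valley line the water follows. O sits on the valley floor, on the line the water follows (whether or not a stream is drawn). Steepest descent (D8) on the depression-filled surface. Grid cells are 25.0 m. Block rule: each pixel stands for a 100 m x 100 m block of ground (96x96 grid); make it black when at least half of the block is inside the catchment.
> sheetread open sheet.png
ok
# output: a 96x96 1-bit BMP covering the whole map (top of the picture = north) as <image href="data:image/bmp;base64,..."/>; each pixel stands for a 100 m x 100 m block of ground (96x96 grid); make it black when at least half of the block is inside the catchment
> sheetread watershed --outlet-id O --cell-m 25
<image width="96" height="96" href="data:image/bmp;base64,Qk2+BAAAAAAAAD4AAAAoAAAAYAAAAGAAAAABAAEAAAAAAIAEAAATCwAAEwsAAAIAAAAAAAAA////AAAAAAAAAAAAAAAAAAAAAAAAAAAAAAAAAAAAAAAAAAAAAAAAAAAAAAAAAAAAAAAAAAAAAAAAAAAAAAAAAAAAAAAAAAAAAAAAAAAAAAAAAAAAAAAAAAAAAAAAAAAAAAAAD/AAAAAAAAAAAAAAH/gAAAAAAAAAAAAAP/gAAAAAAAAAAAAAP/gAAAAAAAAAAAAAf/w/AAAAAAAAAAAA////gAAAAAAAAAAB////wAAAAAAAAAAD////gAAAAAAAAAAP////gAAAAAAAAAAH////gAAAAAAAAAAD////gAAAAAAAAAAB////gAAAAAAAAAAA////gAAAAAAAAAAAf///gAAAAAAAAAAAf///AAAAAAAAAAAAP//+AAAAAAAAAAAAP//8AAAAAAAAAAAAH//8AAAAAAAAAAAAH//8AAAAAAAAAAAAD//8AAAAAAAAAAAAD//8AAAAAAAAAAAAB//8AAAAAAAAAAAAA//8AAAAAAAAAAAAAAAAAAAAAAAAAAAAAAAAAAAAAAAAAAAAAAAAAAAAAAAAAAAAAAAAAAAAAAAAAAAAAAAAAAAAAAAAAAAAAAAAAAAAAAAAAAAAAAAAAAAAAAAAAAAAAAAAAAAAAAAAAAAAAAAAAAAAAAAAAAAAAAAAAAAAAAAAAAAAAAAAAAAAAAAAAAAAAAAAAAAAAAAAAAAAAAAAAAAAAAAAAAAAAAAAAAAAAAAAAAAAAAAAAAAAAAAAAAAAAAAAAAAAAAAAAAAAAAAAAAAAAAAAAAAAAAAAAAAAAAAAAAAAAAAAAAAAAAAAAAAAAAAAAAAAAAAAAAAAAAAAAAAAAAAAAAAAAAAAAAAAAAAAAAAAAAAAAAAAAAAAAAAAAAAAAAAAAAAAAAAAAAAAAAAAAAAAAAAAAAAAAAAAAAAAAAAAAAAAAAAAAAAAAAAAAAAAAAAAAAAAAAAAAAAAAAAAAAAAAAAAAAAAAAAAAAAAAAAAAAAAAAAAAAAAAAAAAAAAAAAAAAAAAAAAAAAAAAAAAAAAAAAAAAAAAAAAAAAAAAAAAAAAAAAAAAAAAAAAAAAAAAAAAAAAAAAAAAAAAAAAAAAAAAAAAAAAAAAAAAAAAAAAAAAAAAAAAAAAAAAAAAAAAAAAAAAAAAAAAAAAAAAAAAAAAAAAAAAAAAAAAAAAAAAAAAAAAAAAAAAAAAAAAAAAAAAAAAAAAAAAAAAAAAAAAAAAAAAAAAAAAAAAAAAAAAAAAAAAAAAAAAAAAAAAAAAAAAAAAAAAAAAAAAAAAAAAAAAAAAAAAAAAAAAAAAAAAAAAAAAAAAAAAAAAAAAAAAAAAAAAAAAAAAAAAAAAAAAAAAAAAAAAAAAAAAAAAAAAAAAAAAAAAAAAAAAAAAAAAAAAAAAAAAAAAAAAAAAAAAAAAAAAAAAAAAAAAAAAAAAAAAAAAAAAAAAAAAAAAAAAAAAAAAAAAAAAAAAAAAAAAAAAAAAAAAAAAAAAAAAAAAAAAAAAAAAAAAAAAAAAAAAAAAAAAAAAAAAAAAAAAAAAAAAAAAAAAAAAAAAAAAA="/>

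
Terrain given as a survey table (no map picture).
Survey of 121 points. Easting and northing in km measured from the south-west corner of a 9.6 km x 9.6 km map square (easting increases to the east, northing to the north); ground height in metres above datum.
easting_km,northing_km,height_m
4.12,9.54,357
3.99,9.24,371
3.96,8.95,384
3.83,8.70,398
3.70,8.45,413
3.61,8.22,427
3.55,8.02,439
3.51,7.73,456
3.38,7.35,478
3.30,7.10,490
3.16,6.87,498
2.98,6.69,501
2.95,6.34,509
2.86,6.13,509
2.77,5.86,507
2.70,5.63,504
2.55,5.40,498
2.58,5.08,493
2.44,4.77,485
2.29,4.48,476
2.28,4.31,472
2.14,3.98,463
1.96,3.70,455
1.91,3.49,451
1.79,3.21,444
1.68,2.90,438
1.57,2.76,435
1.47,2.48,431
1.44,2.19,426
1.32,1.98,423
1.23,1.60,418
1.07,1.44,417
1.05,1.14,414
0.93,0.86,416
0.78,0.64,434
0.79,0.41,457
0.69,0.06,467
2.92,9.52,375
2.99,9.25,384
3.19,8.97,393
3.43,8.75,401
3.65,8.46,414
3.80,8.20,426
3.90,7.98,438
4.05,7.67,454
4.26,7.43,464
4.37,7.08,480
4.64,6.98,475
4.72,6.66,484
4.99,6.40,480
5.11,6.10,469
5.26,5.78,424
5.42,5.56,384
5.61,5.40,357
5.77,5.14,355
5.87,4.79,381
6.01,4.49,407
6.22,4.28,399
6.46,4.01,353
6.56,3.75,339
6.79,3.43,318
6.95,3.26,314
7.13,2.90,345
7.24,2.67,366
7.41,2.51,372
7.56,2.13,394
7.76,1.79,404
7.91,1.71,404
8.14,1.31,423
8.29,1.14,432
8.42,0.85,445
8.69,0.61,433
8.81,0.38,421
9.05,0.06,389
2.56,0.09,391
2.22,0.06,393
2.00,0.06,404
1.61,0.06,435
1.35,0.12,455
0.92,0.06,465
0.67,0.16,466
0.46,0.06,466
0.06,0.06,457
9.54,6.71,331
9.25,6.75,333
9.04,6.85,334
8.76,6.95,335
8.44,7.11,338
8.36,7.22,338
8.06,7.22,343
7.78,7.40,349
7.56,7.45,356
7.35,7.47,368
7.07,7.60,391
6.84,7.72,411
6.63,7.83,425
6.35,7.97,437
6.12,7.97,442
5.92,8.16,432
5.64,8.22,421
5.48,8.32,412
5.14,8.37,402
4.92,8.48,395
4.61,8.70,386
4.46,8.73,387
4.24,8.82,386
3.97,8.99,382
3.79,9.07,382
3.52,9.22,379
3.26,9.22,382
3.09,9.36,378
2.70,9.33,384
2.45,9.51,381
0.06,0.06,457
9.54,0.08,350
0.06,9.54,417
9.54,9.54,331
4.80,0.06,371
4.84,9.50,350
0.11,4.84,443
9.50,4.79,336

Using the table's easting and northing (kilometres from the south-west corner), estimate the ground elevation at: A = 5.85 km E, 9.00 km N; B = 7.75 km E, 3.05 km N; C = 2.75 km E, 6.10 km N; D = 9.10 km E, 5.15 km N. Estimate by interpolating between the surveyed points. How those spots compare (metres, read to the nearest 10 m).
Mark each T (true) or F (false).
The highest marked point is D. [F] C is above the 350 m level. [T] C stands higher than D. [T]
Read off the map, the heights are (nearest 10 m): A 370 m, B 330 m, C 510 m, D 340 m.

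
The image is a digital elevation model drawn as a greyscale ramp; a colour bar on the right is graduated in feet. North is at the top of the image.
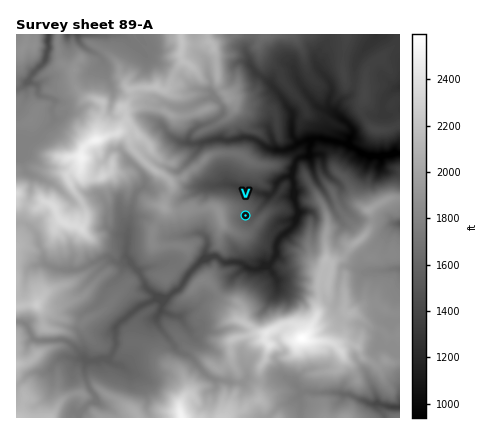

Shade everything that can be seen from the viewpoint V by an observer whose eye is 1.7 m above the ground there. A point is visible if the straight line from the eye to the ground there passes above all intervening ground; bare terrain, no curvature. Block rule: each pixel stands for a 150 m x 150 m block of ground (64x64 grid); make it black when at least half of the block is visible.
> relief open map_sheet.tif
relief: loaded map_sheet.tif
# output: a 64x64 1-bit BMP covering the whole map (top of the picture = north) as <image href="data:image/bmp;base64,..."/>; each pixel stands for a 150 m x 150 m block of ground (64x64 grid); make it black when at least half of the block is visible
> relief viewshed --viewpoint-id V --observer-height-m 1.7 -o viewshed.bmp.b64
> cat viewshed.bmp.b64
<image width="64" height="64" href="data:image/bmp;base64,Qk0+AgAAAAAAAD4AAAAoAAAAQAAAAEAAAAABAAEAAAAAAAACAAATCwAAEwsAAAIAAAAAAAAA////AAAAAAAAAAAAAAAAAAAAAAAAAAAAAAAAAAAAAAAAAAAAAAAAAAAAAAAAAAAAAAAAAAAAAAAAAAAAAAAAAAAAAAAAAAAAAAAAAAAAAAAAAAAAAAAAAAAAAAAAAAAAAAAAAAAAAAAAAAAAAAAAAAAAAAAAAwAAAAAAAADBgAAAAAAAAfGAAAAAAAAGP8AAAAAAAAAPwAAAAAAAAAPgAAAAAAAAAeAAAAAAAAAAwAAAAAAAAADAAAAAAAAAAMAAAAAAAAAA4AAAAAAAAAHgAAAAAAAAAeAAAAAAAAAB8AAAAAAAAAHwAAAAAAAAALAAAAAAAAAAsAAAAAAAAACwAAAAAAAOADAAAAAAAB8AMAAAAAAAP4AwAAAAAAA4QDAgAAAAAAAAYFAAAAAAAADgCAAAAAAAAMAAAAAAAAAAgAAAAAAAAAGAAAAAAAAAAQQAAAAAAAAAAAAAAAAAAAAAAAAAAAAAAAAAAAAAAAAAAAAAAAAAAAAAAAAAAAAAAAAAAAAAAAAAAB4AAAAAAAAAIQAAAAAAAABgAAAAAAAAAMAAAAAAAAAA8AAAAAAAAADiAAAAAAAAAEIAAAAAAAAAQAAAAAAAAABAAAAAAAAAAAAAAAAAAAAAAAAAAAAAAAAAAAAAAAAAAAAAAAAAAAAAAAAAAAAAAAAAAAAAAAAAAAAAAAAAAAAAAA=="/>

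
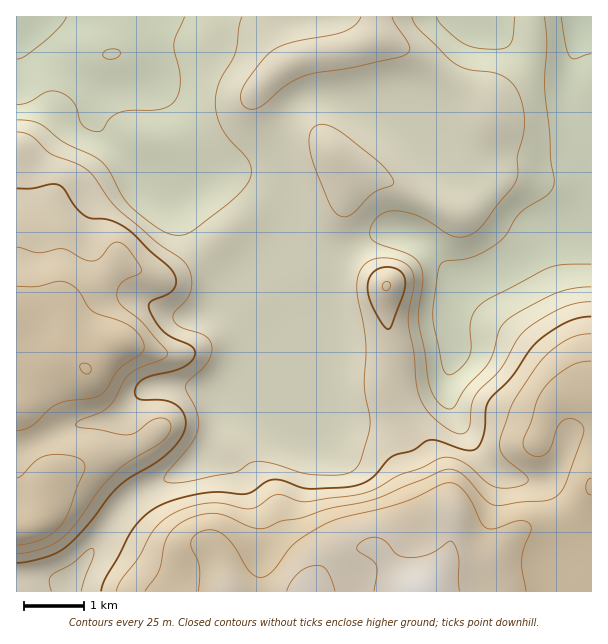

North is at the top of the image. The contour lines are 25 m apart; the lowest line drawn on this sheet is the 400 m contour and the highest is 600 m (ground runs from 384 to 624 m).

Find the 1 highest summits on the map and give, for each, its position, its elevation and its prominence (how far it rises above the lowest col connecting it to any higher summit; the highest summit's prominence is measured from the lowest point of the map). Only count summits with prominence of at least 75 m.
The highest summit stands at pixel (86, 369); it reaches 576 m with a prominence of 94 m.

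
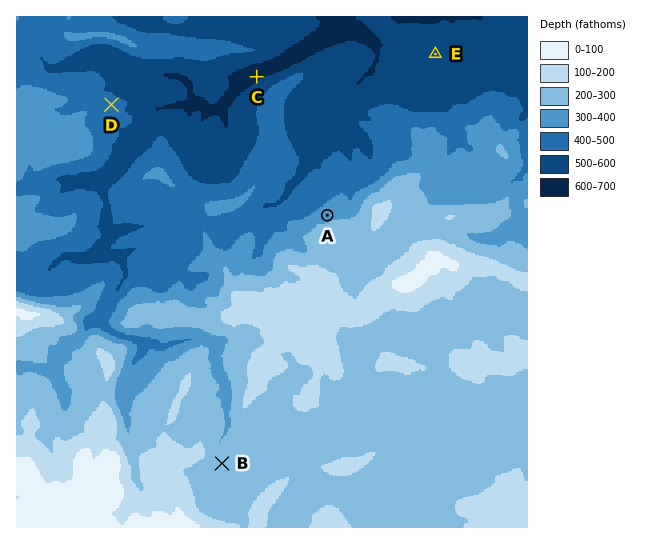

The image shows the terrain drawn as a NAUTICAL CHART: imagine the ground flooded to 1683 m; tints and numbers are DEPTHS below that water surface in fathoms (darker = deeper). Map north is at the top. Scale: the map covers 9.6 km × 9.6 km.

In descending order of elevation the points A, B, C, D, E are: B A D E C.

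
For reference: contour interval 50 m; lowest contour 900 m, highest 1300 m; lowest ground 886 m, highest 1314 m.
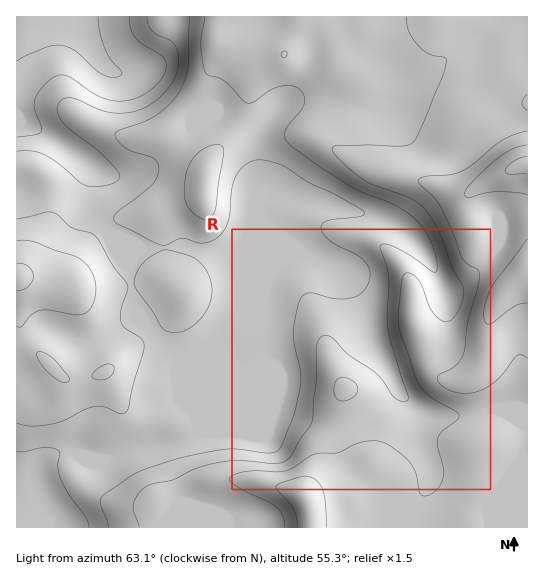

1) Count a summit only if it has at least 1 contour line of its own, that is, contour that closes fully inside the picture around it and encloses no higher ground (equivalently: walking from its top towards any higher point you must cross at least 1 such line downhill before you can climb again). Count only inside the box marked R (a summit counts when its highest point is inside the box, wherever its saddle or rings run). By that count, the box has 1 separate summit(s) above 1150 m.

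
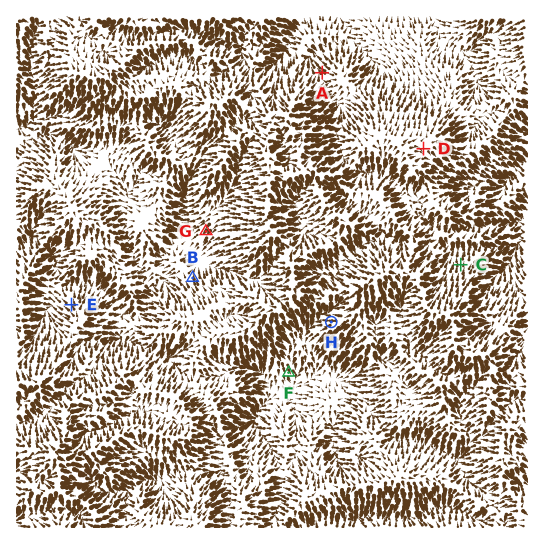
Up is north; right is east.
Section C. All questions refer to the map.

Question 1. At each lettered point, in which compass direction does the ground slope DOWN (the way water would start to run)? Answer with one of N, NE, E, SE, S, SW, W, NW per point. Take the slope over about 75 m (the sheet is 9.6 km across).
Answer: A NW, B N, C N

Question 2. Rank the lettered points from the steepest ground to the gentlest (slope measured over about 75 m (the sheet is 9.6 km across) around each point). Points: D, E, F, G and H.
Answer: H E G F D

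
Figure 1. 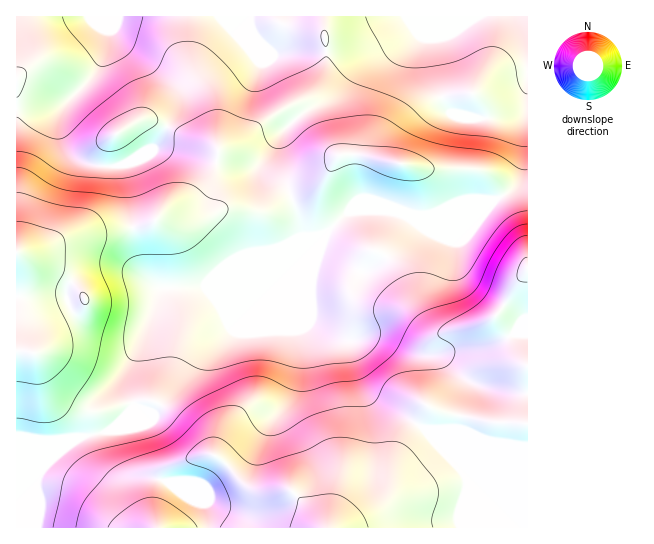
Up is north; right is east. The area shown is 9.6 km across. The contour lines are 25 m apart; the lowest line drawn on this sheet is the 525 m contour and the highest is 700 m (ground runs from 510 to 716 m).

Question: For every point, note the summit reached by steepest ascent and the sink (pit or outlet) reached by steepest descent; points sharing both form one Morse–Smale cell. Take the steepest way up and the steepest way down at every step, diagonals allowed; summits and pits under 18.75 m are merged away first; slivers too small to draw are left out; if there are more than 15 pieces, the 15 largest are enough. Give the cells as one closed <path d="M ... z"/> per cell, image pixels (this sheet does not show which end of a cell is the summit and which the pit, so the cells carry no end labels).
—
<path d="M323 16l-307 1 0 92 30 0 13-2 6-4-6 20 1 10 7 16 10 10 12 5 13 3 23-2 7 61 8 39 8 14 15 10-4 5-10 28-21 47 0 14 5 24-10 12-4 10 0 12 4 16 10 15 34 9 15 12 23 10 3 10 1 15 318 0 1-271-8-28-18-33-7 4-24-1-40 16-17 0-12-4-51 0-30 25-18 0-2-2-1-12-9-25-28 15-41-3-33 14-16 0-16-5 4-5 9-5 29-9 8-8 6-16 6-26 19-6 44-34 25-9 9-6 8-17 3-16z"/><path d="M65 103l-10 5-39 2 0 325 22 5 24 0 44-8 11-7 16-18-5-24 0-14 21-47 10-28 4-5-15-10-8-14-8-39-7-61-23 2-13-3-12-5-10-10-7-16-1-10z"/><path d="M475 16l-24 0-8 3-33 14-33 19-26 17-28 31-28 19-14 14-5 13 0 17 15 34 11-2 15-7 6-6 12-23 4-4 23 0 68 14 47 0 8 3 8 9 9 15 5-3 10-10 6-13 5-68-6 9-16 5-31 3-21-4-7-6-4-8-7-30-3-32 33-15z"/><path d="M450 16l-125 0-1 21 3 24-3 16-8 17-9 6-25 9-44 34-19 6-6 26-6 16-8 8-29 9-9 5-4 5 16 5 16 0 33-14 41 3 27-13-1-9-13-27 0-17 5-13 21-20 21-13 35-36 52-31z"/><path d="M121 421l-15 11-28 5-34 29-8 15 4 17-3 29 170 1 1-15-3-10-23-10-15-12-32-8-7-6-5-10-4-16z"/><path d="M362 155l-23 0-4 4-12 23-6 6-25 10 11 38 18 0 5-3 25-22 51 0 12 4 17 0 40-16 24 1 6-3-8-16-11-10-63-3z"/><path d="M527 16l-50 0-11 8-33 15 0 14 6 33 4 15 8 12 11 4 27 2 22-4 14-8 3-6z"/><path d="M22 436l-6 1 0 90 21 1 3-18 0-12-4-11 1-10 7-11 10-10 23-18-39 2z"/><path d="M527 115l-6 60-4 8-14 12 17 34 7 27z"/>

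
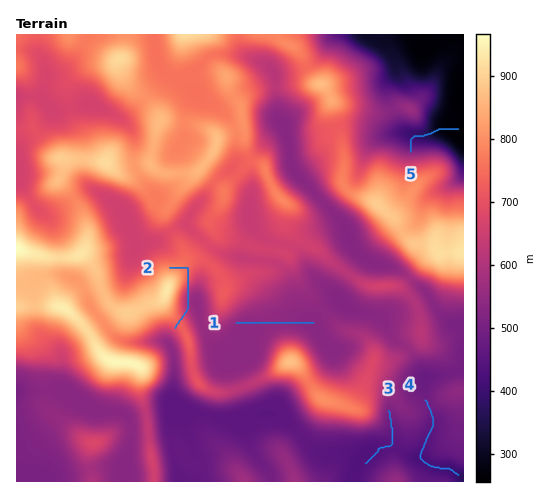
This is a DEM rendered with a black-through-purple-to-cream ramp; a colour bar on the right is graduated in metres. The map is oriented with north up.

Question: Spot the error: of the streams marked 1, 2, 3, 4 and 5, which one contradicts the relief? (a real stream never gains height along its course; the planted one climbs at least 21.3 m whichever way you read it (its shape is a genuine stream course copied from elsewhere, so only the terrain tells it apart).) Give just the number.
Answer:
2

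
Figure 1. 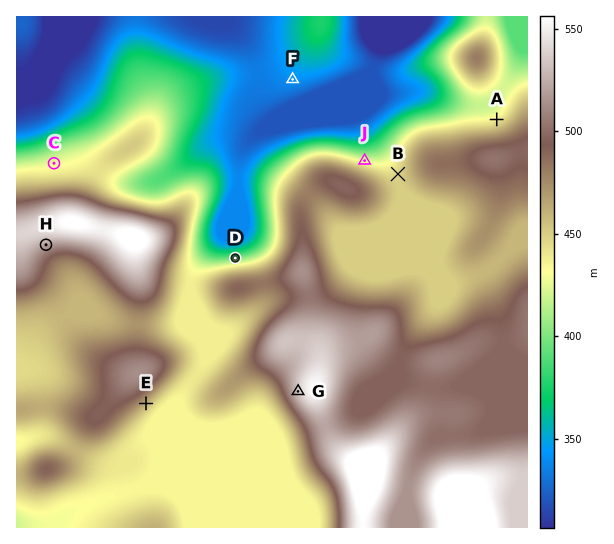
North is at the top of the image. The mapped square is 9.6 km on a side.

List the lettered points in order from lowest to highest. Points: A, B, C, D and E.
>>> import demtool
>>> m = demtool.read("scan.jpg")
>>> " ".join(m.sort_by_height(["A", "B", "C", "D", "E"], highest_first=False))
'D C A B E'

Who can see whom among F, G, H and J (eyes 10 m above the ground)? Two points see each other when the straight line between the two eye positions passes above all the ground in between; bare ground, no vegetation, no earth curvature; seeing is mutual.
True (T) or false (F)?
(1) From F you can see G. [F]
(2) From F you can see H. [F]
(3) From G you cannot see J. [T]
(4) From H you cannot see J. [T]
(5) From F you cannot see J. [F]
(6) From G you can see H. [T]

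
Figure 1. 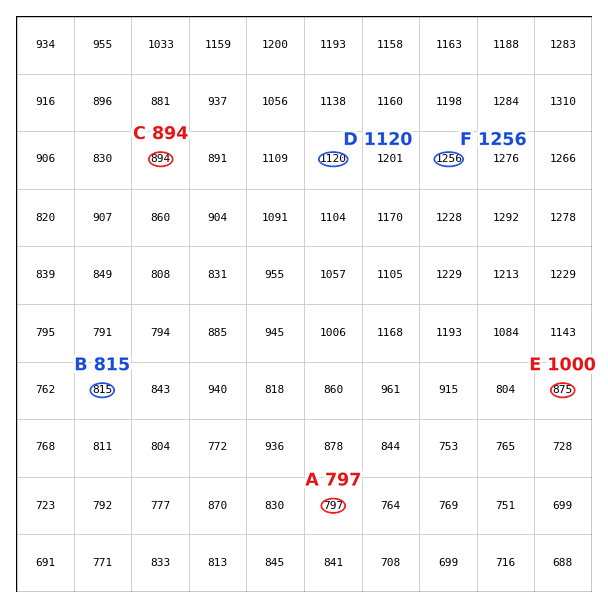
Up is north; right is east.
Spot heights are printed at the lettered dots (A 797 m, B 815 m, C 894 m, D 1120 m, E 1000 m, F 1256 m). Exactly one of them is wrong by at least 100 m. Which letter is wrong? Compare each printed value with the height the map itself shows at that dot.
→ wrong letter E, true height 875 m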